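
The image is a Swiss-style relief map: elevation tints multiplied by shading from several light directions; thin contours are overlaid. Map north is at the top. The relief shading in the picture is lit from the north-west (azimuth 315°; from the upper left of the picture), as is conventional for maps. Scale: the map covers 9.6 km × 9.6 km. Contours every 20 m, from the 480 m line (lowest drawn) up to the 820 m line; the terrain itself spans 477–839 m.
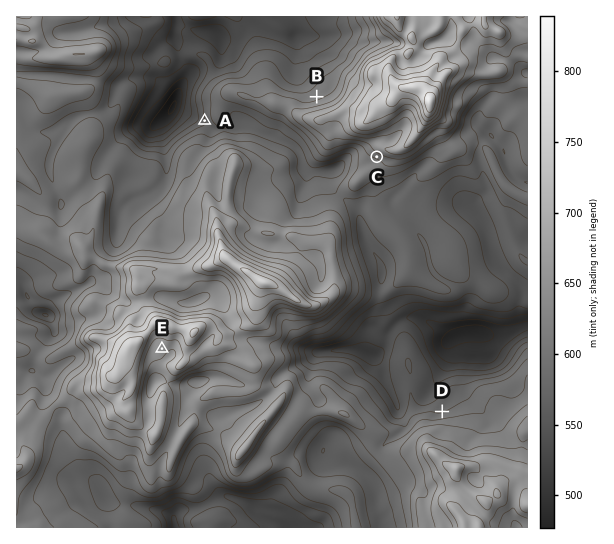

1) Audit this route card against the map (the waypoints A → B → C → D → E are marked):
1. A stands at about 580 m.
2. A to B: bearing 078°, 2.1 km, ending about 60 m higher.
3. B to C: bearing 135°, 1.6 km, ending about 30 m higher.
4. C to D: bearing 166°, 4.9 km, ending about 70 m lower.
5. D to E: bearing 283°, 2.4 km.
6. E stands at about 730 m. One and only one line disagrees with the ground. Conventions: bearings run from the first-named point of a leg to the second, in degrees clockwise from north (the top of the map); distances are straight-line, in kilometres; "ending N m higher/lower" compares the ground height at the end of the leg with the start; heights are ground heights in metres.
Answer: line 5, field distance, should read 5.4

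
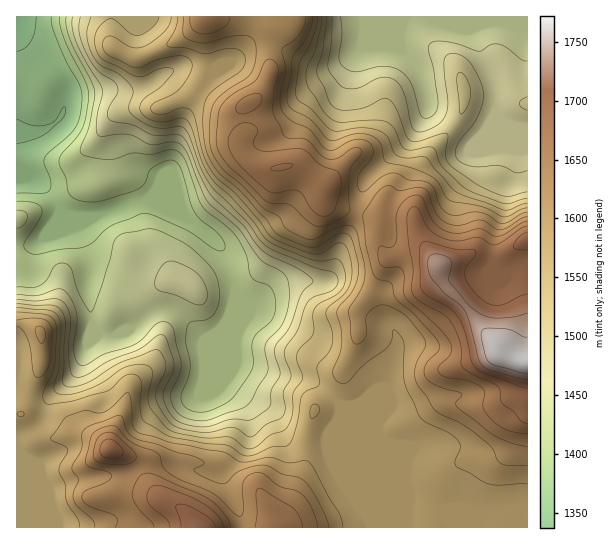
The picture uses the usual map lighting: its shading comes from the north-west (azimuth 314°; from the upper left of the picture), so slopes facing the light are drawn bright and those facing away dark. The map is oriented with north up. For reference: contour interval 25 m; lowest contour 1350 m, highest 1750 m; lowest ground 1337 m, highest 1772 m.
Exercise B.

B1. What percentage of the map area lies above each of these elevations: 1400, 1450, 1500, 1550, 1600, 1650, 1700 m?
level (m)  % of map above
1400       93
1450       75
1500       62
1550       52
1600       26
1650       12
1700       3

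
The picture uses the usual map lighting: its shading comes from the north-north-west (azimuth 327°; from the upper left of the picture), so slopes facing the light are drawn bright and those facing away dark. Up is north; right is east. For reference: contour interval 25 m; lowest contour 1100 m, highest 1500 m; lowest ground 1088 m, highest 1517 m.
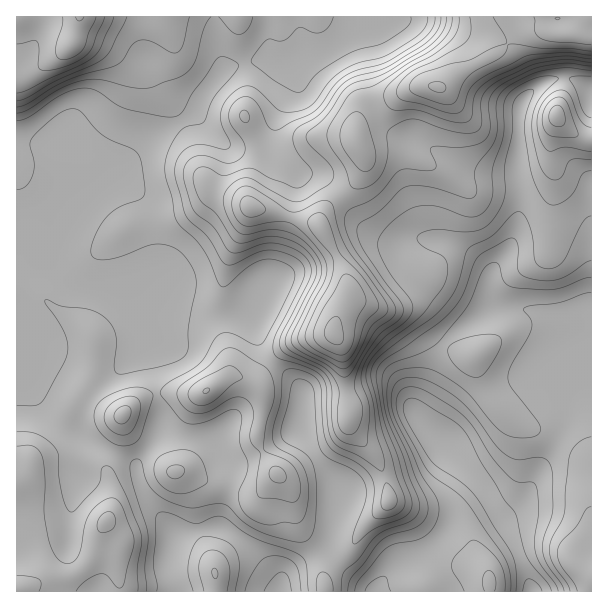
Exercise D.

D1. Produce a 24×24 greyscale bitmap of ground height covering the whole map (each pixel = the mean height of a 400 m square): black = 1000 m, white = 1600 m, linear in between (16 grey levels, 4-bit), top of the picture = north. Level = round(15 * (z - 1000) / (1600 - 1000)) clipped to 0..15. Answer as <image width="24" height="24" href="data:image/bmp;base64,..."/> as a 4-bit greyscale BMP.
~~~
<image width="24" height="24" href="data:image/bmp;base64,Qk2WAQAAAAAAAHYAAAAoAAAAGAAAABgAAAABAAQAAAAAACABAAATCwAAEwsAABAAAAAAAAAAAAAAABEREQAiIiIAMzMzAERERABVVVUAZmZmAHd3dwCIiIgAmZmZAKqqqgC7u7sAzMzMAN3d3QDu7u4A////AIiHdlZ1RWZEREVDRoh4hlZlVWZUREUzVod4hlZmZ2ZlVEQ0Vod4dmZnd2ZnZUM0VYd3dnd3iGZnZDNEVYd3d3d3h2d3UzNEVXdnd3dndmiGQzRVVWZ3h3h3dmmFM0VVVWZ3d3iIhnmFRFVVVWZmZmeId5qGVWZVVWZmZmZ3ebyoZmZVVWZmZmZ2eLy6h2VVVWZmZmZ2Z6u5iGVWVWZmZmZ3d5uoiHZndmZmZmeJiaqYh3dnd2ZmZniaqrqYiIh3d2ZmZnmaqaqpiJh3h2ZmZnmZmZqqmZh4iGZmZniIiZq6qZmImXZmZ3d5iJq6qqqIqYdnd3d4h4qrvMqImKmIiId3d3iavMupiKq5iIh3d3d3mrzLu6q6mIh4d3d3ebzM3Q=="/>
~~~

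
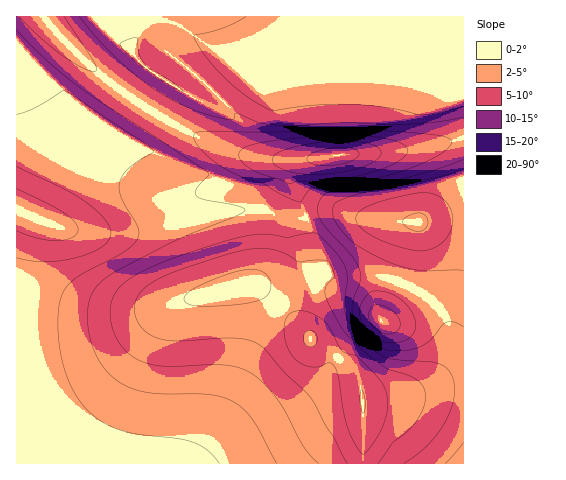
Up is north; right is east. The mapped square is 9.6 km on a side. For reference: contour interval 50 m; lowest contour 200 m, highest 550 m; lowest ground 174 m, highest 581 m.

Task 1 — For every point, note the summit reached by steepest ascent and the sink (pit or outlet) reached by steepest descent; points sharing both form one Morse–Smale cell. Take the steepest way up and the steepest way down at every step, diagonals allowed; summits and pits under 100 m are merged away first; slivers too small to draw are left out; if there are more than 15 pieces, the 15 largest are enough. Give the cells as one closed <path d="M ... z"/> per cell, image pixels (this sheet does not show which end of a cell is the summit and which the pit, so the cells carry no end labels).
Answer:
<path d="M269 210l-38 1-64 15-45 7-28 0-25-3-53-20 0 194 20 26 33 34 395-1-1-76-29 2-39 10-32 2-5-27-28-23-16-8-42-45-15-11-6-2 4-1 17 6 11 0 18-7 11-7-2-45-4-14-28 0z"/><path d="M463 16l-418 0-1 2 37 39 23 21 48 34 28 16 36 18 32 10 22 4 39 0 38-6 62-4 54-12z"/><path d="M43 16l-27 1 1 193 43 17 34 6 49-2 98-21 28 0 9 7 27 1 1-2-15-34 3-15 7-7-31 0-27-5-27-9-36-18-28-16-48-34-47-45z"/><path d="M326 272l-11 2-9 7-23 9-11 0-13-4-4 0 17 12 42 45 16 8 28 23 5 27 26-2 17-5 22-12 12-11 9-18 1-18-6-17-14-18-16-11-28-12-15-3-36 3z"/><path d="M341 212l-20 0-15 5 4 14 2 45 10-4 13 5 36-3 26 7 17 8 16 11 11 12 8 17 1 19-4 12-6 11-19 16-26 10 5 1 41-10 22-1 1-170-10 0-44 5-53-4z"/><path d="M463 138l-54 12-62 4-45 6-8 7-3 15 16 35 14-5 20 0 16 6 53 4 53-5z"/><path d="M17 404l-1 59 52 1-32-34z"/>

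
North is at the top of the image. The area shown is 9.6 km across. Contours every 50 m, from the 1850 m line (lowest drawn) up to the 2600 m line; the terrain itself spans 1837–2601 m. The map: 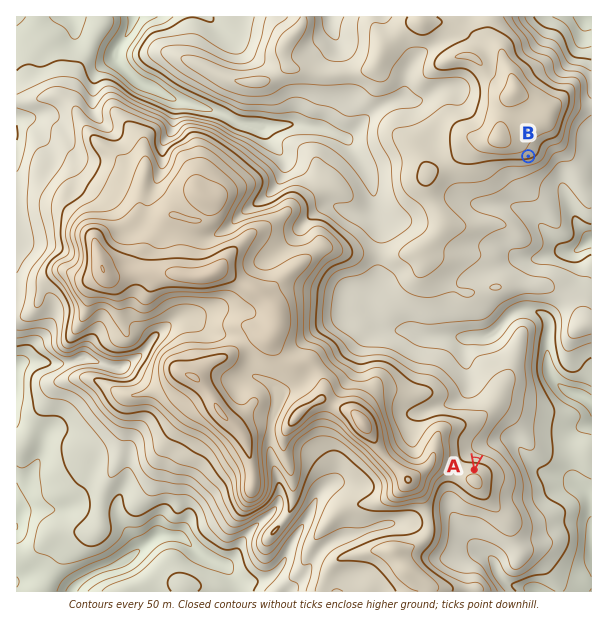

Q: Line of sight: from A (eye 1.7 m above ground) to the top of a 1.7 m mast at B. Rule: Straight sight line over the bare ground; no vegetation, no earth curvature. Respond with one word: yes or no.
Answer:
yes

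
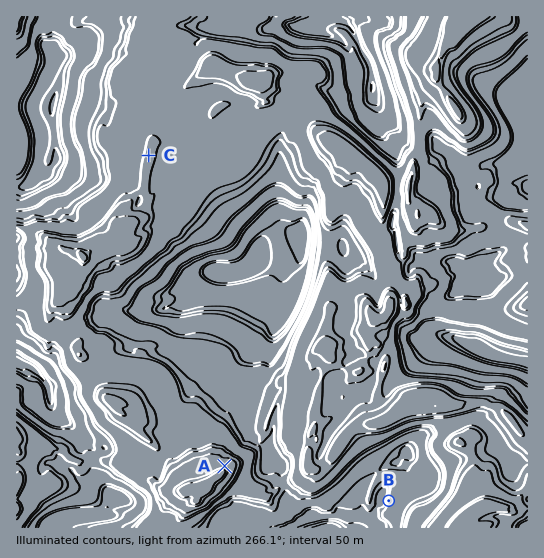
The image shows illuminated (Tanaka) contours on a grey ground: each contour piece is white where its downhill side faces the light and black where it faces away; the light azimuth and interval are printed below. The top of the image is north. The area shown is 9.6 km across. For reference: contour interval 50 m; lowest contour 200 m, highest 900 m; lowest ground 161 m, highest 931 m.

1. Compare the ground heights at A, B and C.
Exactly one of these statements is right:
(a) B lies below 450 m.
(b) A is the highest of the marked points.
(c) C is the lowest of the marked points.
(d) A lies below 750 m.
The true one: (b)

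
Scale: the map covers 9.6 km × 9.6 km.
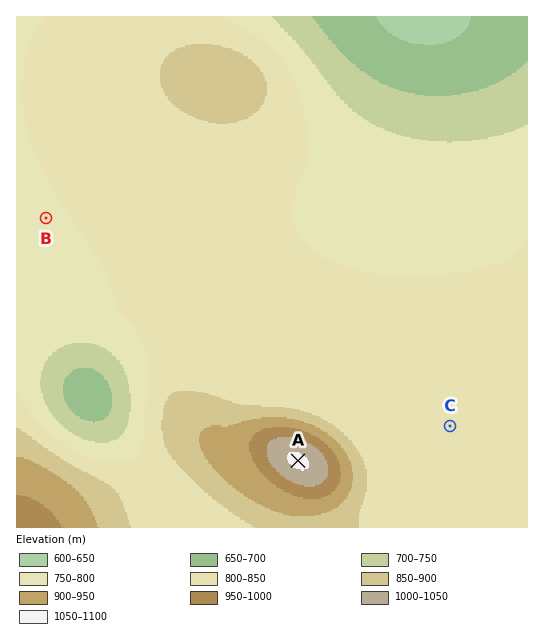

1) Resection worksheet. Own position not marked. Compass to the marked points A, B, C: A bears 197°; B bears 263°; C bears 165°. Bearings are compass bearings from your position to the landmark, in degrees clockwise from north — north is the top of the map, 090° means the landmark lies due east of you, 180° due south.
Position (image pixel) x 384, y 177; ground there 780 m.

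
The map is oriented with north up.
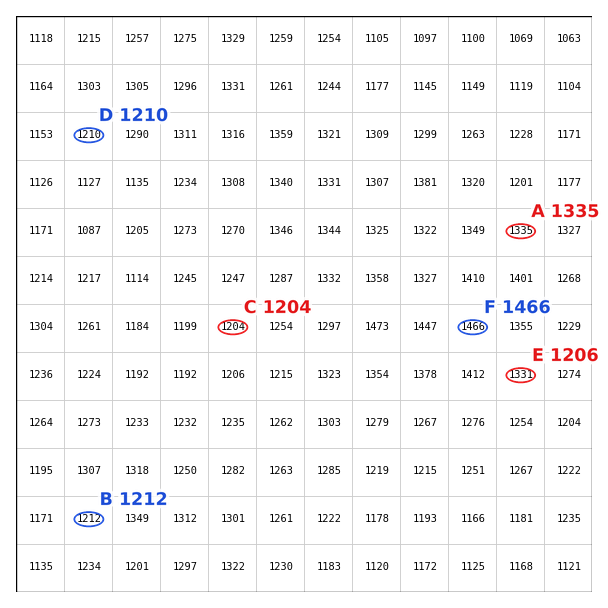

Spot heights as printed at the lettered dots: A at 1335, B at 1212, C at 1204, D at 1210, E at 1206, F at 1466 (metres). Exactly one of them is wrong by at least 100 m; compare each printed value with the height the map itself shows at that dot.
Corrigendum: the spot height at E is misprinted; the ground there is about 1331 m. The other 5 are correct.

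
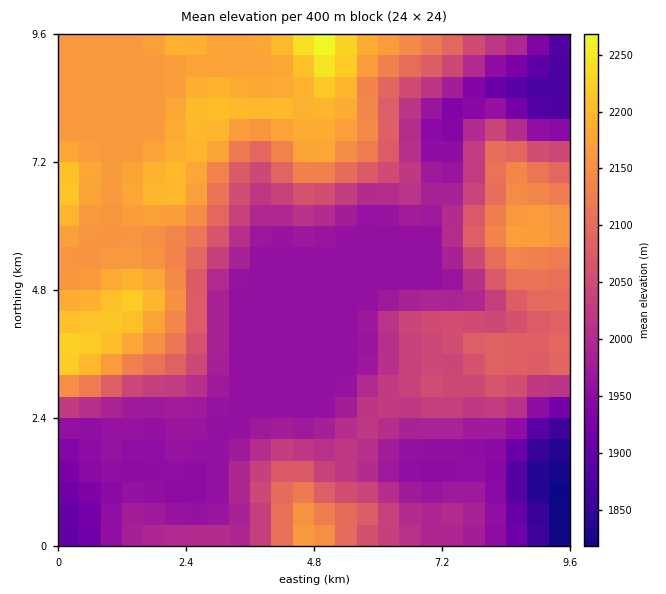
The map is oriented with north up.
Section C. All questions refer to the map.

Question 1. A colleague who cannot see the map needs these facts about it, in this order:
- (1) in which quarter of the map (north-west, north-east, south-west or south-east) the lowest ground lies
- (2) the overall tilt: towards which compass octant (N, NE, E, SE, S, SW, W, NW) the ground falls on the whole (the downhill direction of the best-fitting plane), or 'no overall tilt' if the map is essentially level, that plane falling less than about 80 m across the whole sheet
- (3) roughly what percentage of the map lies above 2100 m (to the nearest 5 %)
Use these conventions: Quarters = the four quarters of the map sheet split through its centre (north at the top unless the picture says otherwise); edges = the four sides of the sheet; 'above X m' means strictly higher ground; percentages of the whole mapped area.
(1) The lowest point lies in the south-east quarter of the map.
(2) Overall the map slopes down towards the south-east.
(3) About 35 % of the map lies above 2100 m.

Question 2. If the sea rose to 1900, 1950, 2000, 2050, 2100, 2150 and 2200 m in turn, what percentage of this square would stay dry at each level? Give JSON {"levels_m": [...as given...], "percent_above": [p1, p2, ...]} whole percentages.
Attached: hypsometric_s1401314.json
{"levels_m": [1900, 1950, 2000, 2050, 2100, 2150, 2200], "percent_above": [96, 91, 59, 45, 34, 25, 5]}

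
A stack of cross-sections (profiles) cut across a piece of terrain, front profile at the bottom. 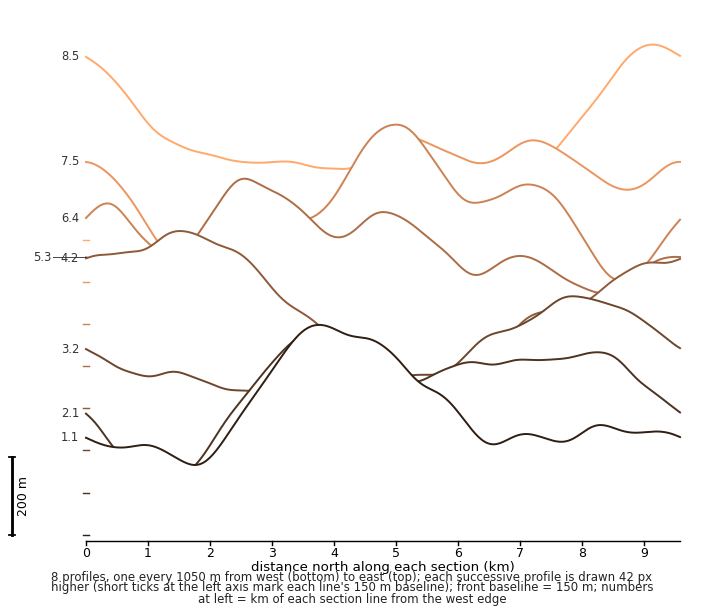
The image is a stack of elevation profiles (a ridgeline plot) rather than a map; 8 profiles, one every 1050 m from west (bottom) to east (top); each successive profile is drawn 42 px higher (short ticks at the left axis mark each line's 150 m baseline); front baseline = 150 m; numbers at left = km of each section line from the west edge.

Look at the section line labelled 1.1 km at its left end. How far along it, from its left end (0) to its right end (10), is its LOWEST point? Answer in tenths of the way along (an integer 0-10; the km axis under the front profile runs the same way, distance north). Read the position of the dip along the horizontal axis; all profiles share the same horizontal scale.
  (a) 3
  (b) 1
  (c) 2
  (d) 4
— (c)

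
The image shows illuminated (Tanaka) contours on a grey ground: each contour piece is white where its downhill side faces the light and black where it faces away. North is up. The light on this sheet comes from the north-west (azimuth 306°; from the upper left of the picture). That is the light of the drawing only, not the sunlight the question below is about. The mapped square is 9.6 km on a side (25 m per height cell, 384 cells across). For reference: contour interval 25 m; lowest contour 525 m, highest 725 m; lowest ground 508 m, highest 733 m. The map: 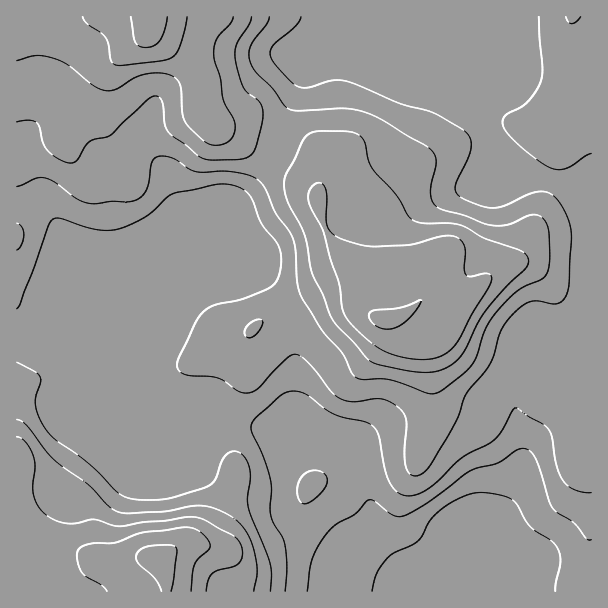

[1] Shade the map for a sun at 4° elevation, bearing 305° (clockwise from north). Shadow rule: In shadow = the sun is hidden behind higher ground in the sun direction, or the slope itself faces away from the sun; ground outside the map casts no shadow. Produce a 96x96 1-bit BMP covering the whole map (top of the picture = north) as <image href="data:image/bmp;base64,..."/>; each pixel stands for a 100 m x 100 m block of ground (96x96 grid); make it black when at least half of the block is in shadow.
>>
<image width="96" height="96" href="data:image/bmp;base64,Qk2+BAAAAAAAAD4AAAAoAAAAYAAAAGAAAAABAAEAAAAAAIAEAAATCwAAEwsAAAIAAAAAAAAA////AAAAAAAAAAAfwP+AAAAAAAAAAAAPwP8AAAAAAAAAAAAPwP4AAAAAAAAAAAAPwfwAAAAAAAAAAAAPg/gAAAAAAAAAAAAPB/AAAAAAAAAAAAAGB+AAAAAAAAAAAAAAA8AAAAAAAAAAAAAAA8AAAAAAAAAAAAAAAYAAAAAAAAAAAAAAAAAAAAAAAAAAAAAAAAAAAB/4AAAAAAAAAAAAAD/8AAAAAAAAAAAAAD/+AAAAAAAAAAAAAD/+AAAAAAAAAAAAAD/+AAAAAAAAAQAAAD/+AAAAAAAAAYAAAB/+AAAAAAAAAYAAAB/+AAAwAAAAAAAAAA/+AAAwAAAAAAAAAAf+AAAgAAAAAAAAAAP+AAAAAAAAAAAAAAD8AAAAAAAAAAAAAAB8AAAAAAAAAAAAAAAAwAAAAAAAAAAAAAAAAAAAAAAAAAAAAAAAAAAAAAAAAAAAAAAAAAAAAAAAAAAAAAAAAAAAAAAAAGAAAAAAAAAAAAAAAPgAAAAAAAAAAAAAAPgAAAAD8AAAAAAAAHgAAAB/+AAAAAAAAHAAAAD/+AAAAAAAAAAAAAH//AAAAAAAAAAAAAH//AAAAAAAAAAAAAf//AAAAAAAAAAAAA///gAAAAAAAAAAAA///gAAAAAAAAAAAAP//wAAAAAAAAAAAAH//wAAAAAAAAAAAAD//4AAAAAAAAAAAAB//4AAAAAAAAAAAAB//4AAAAAAAAAAAAA//8AAAAAAAAAAAAA//8AAAAAAAAAAAAAf/8AAAAAAAAAAAAAP/8AAAAAAAAAAAAAH/4AAAAAAAAAAAAAD/4AAAAAAAAAAAAAB/4AAAAAAAAAAAAAA/4AAAAAAAAAAAAAAf8AwAAAAAAAAAAAAH+B4AAAAAAAAAAAAAeB4AAAAAAAAAAAAAMB8AAAAAAAAAAAAAAA4AAAAAAAAAAAAAAA4AAAAAAAAAAAAAAAQAAAAAAAAAAAAAAAAAAAAAAAAAAAAAAAAAAAAAAAAAAAAAAAAAAeAAAAAAAAAAAAAAA+AAAAAAAAAAAAAAAeAAAAAAAAAAAAAAAeAAAAAAAAAAAAAAAMAAAAAAAAAAAAAAAAAQAAAAAAAAAAAAAAB8AAAAAAAAAAAAAAB+AAAAAAAAAAAAAAA+AAAAAAAAAAAAAAA8AAAAAAAAAAAAAAAYAAAAAAAAAAAAAAAAAAAAAAAAAAAAAAAAAAAAAAAAAAAAAAAAAAAAAAAAAAAAAAAAAAAAAAAAAAAAAAAAAAAAAAAAAAAAAAAAAAAAAAAAAAAAAAAAAAAAAAAAAAAAAAAAAAAAAAAAAAAAAAAAAAAAAAAAAAAAAAAAAAAAAAAAAAAADwAAAAAAAAAAAAAAH8AAAAAAAAAAAAAAH+AAAAAAAAAAAAAAD/AAAAAAAAAAAAAAB/gD/AAAAAAAAAAAA/wD/gAAAAAAAAAAAPwH/wAAAAAAAAAAAD4H/wAAAAAAAAAAAB4H/wAAAAAAAAAAAB4H/gAAAAAAAAAAAB4H/gAAAAAAAAAAAAwD/AAAAAAAAAAAAAwB8AAAAAAAAA="/>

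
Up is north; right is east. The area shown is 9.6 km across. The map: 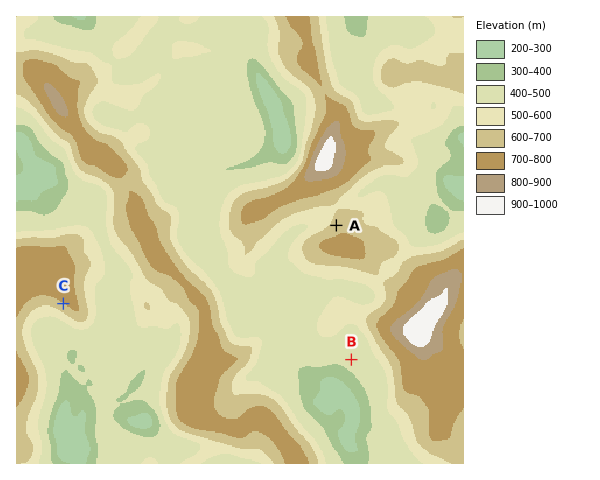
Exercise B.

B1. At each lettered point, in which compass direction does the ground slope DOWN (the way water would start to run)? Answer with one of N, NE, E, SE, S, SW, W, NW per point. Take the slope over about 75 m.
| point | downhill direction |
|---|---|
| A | NW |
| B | SW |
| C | SW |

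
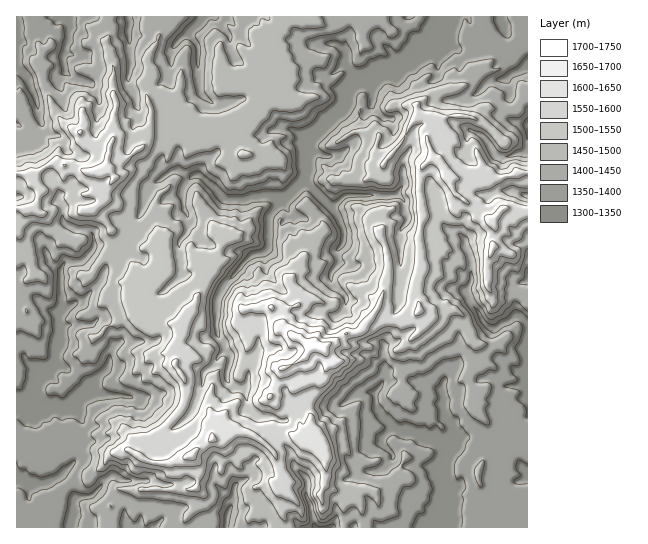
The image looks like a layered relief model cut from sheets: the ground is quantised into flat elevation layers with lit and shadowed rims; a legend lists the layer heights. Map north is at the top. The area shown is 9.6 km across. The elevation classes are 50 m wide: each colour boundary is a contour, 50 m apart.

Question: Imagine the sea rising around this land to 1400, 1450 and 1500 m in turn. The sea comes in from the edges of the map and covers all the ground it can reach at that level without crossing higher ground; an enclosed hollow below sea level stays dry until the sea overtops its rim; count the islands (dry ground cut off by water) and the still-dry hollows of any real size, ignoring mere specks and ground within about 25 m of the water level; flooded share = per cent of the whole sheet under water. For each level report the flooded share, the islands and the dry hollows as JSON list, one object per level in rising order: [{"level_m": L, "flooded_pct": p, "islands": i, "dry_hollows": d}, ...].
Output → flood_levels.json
[{"level_m": 1400, "flooded_pct": 31, "islands": 0, "dry_hollows": 0}, {"level_m": 1450, "flooded_pct": 50, "islands": 0, "dry_hollows": 0}, {"level_m": 1500, "flooded_pct": 70, "islands": 0, "dry_hollows": 0}]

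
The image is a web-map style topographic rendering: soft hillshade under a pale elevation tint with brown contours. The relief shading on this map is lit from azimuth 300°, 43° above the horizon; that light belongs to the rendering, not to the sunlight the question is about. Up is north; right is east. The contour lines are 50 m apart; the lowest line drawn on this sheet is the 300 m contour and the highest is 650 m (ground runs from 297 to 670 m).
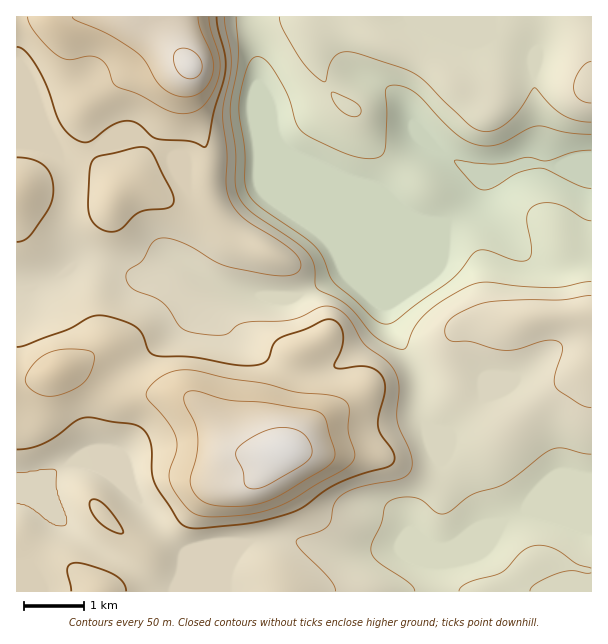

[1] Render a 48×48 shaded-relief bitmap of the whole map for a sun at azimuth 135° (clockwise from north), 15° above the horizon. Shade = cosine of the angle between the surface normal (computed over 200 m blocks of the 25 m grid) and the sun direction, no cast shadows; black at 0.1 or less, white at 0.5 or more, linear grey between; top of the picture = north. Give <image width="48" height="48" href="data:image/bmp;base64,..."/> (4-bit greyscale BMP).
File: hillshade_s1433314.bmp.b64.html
<image width="48" height="48" href="data:image/bmp;base64,Qk32BAAAAAAAAHYAAAAoAAAAMAAAADAAAAABAAQAAAAAAIAEAAATCwAAEwsAABAAAAAAAAAAAAAAABEREQAiIiIAMzMzAERERABVVVUAZmZmAHd3dwCIiIgAmZmZAKqqqgC7u7sAzMzMAN3d3QDu7u4A////AGZlVEVniHZmZlVVZmZmVVZlVERFZmZmZmZlVEVWeIdmZlVVZmZmVVVVVUREVmZmZmZVREVWeIdmZlRVVmZmZmZmZmVURVZmZmZURFVmZ4h3ZmVVZnd3d3ZmZmZlRFVmVWZURVZmZmiamYh3d3iIiIdmZ3ZmVEVVVWZlRWZmVVabzMzLqYiIiIh2Z4dmZVVVZlZlVFZmVUV6ze7+26mIeIh2Z4h3dmZmZlZlRFZmVURXmr3v/ty5mJmHZ3iId3ZmZmZlQ0VmVERFZ3it7//tu7qodnd4iIdmZndlRFVlQiI0VVZ5vf/+3My5dmd3iJh2ZpmHZVZlMiEjRVVnis3dy6u5dmZniJmHd5qph2ZlMyIiRVVWeJqqmImYdmZmeImIeImqqYh2VDMjNERFVniZh3eHZmVmd4iId3eJqZmYZVREREMzRWiZiIiHZmZVZ3iHd2eJmYiIdlVVVEMzM0aJmamHZmZVVnd3d3eJmYd3dlVVVEMzIiRXibuWZnZlVVZ3ZmeJqYZVVERERDMzMiI0aKuXVWdmVVVmZlVomYdUMiIzMiIjREMzRoqWVWdmZlVVZiNGeIh1QhASIiIkVnZUNGd2VWd3d2VEVhESRniHZCESIyIjV4iGVEVlVnd3iHZURSEBI1Z3dlMzREMiNGiYdURERmd3eIh1VTIRIjRWd2VVVUQhESV5hkIiNWZmZ4mHZkQzMzNFVmZmVVQxAAFHdkEAE1VVVWd3d1VEM0REVmZmZVRDIQAlZlMAACNEMzRERGVUREVVVmZmZmZmZTIkVmUwAAEjIREREWZlRFZmZmZmZ3iJmYZVZmZkIAASIhERAHd2VVZ3ZmZmeImaq6l2ZmZmUxEjMzMzMoiHdmd3d2ZneIiImZmGZmZmZTM0VVVWVZiId3eIiHd3d3ZmVmd2ZmZmZkRFVVVWZoiId3iZmId3ZmVERFZmZmZmZlRFVVVWZpmYdmiamYh3ZlQzRVZmZmZmZlVFVVVWZpmYZVaJmYd2d2VEVmZmZmZnd2VURERVVZmYZUV4mHdmiYZVZmZmZmZnd3ZUQzRERHiIZURXd3Zmm6hmZmZmZmZmd3ZlQzNEVVZ3ZUNFZ2ZmnMl2ZmZmd3ZVZmZmVERVVkVmZVRFZmZmnNp2ZmZ3eHZVVmd3dmZmZkVmZmVVVnZmnNp2Znd3iIdlVniaqYeIiGZmZ3ZmZnd3m8lmZnd3iZh2ZnirzKiJqmZmZ4dmZniZrLllVmd3ial2ZmeKzLmJq2ZVZ4mHd4mr3bhlRWZneaqGZmZoq7mImmZVVniYd4m+/9hlRFZmZ5mGZmZmiZhmd2ZVVWeId3m//+llRVZmZ4mHZmZmeIZVVmVVZlVmZWeu//tlVWZnZ4iHZmZmZ3VDRVVWd2VWVVV7//t1VWd4iIiHZmZWZ3VDRFVniHZmZURpz+t2VWeIiIh2ZmZWZ3ZDRGZniId2ZURovMp2Vmd3d3dmZmZmZ3ZURFVniId2ZVVpvKh2VmZ2ZmZmZmZmZ3ZURFVmd3d3ZlV6zJdlVmZmZmZmZmZmZnZlVQ=="/>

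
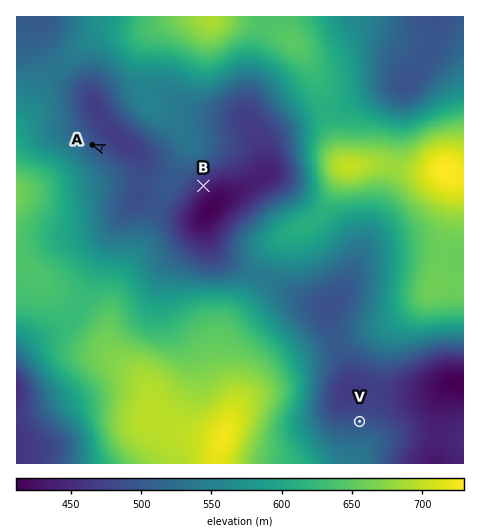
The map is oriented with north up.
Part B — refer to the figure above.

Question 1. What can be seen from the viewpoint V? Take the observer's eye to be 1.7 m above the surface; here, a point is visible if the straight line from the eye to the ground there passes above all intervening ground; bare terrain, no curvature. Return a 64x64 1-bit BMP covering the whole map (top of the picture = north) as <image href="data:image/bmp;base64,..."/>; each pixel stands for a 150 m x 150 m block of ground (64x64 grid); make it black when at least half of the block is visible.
<image width="64" height="64" href="data:image/bmp;base64,Qk0+AgAAAAAAAD4AAAAoAAAAQAAAAEAAAAABAAEAAAAAAAACAAATCwAAEwsAAAIAAAAAAAAA////AAAAAAAAAAAAAHgAAAAAAAAA/AAAAAAAAYH8AAAAAAAA//4AAAAAAAD//8AAAAAAAH//4AAAAAAAP//gAAAAAAAf//AAAAAAAA///AAAAAAAB//8AAAAAAAH//8AAAAAAAP//8EAAAAAAf///wAAAAAB////AAAAAAD///8AAAAAAP///wAAAAAAP///AAAAAAAD//8AAAAAAAD//wAAAAAAAB//AAAAAAAAB/8AAAAAAAAH/wAAAAAAAAP/AAAAAAAAA4AAAAAAAAAAAAAAAAAA8AAAAAAAAAP4AAAAAAAAB/wAAAAAAAAP/AAAAAAAAB/+AAAAAAAAH/4AAAAAAAAH/wAAAAAAAAH/AAAAAAAAAH8AAAAAAAAAH4AAAAAAAAAPwAAAAAAAAA/wAAAAAAAAD//AAAAAAAAP/+AAAAAAAA//8AAAAAAAD//wAAAAAAAP/gAAAAAAAAAAAAAAAAAAAAAAAAAAAAAAAAAAAAAAAAAAAAAAAAAAAAAAAAAAAAAAAAAAAAAAAAAAAAAAAAAAAAAAAAAAAAAAAAAAAAAAAAAAAAAAAAAAAAAAAAAAAAAAAAAAAAAAAAAAAAAAAAAAAAAAAAAAAAAAAAAAAAAAAAAAAAAAAAAAAAAAAAAAAAAAAAAAAAAAAAAAAAAAAAAAAAAAAAAAAAAAAAAAAAAAAAAAAA=="/>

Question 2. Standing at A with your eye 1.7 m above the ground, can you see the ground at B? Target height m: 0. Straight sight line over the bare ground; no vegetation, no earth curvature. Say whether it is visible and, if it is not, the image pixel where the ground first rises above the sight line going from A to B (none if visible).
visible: false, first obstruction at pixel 140 162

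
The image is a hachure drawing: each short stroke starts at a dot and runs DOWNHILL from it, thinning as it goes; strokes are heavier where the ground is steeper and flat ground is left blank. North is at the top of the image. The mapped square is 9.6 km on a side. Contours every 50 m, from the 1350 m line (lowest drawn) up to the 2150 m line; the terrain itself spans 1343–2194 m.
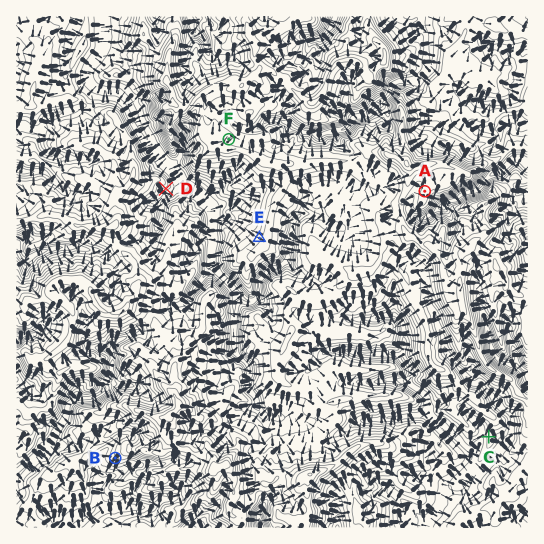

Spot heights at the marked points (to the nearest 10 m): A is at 1970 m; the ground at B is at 1640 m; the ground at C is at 1480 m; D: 1480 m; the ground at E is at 1830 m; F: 1950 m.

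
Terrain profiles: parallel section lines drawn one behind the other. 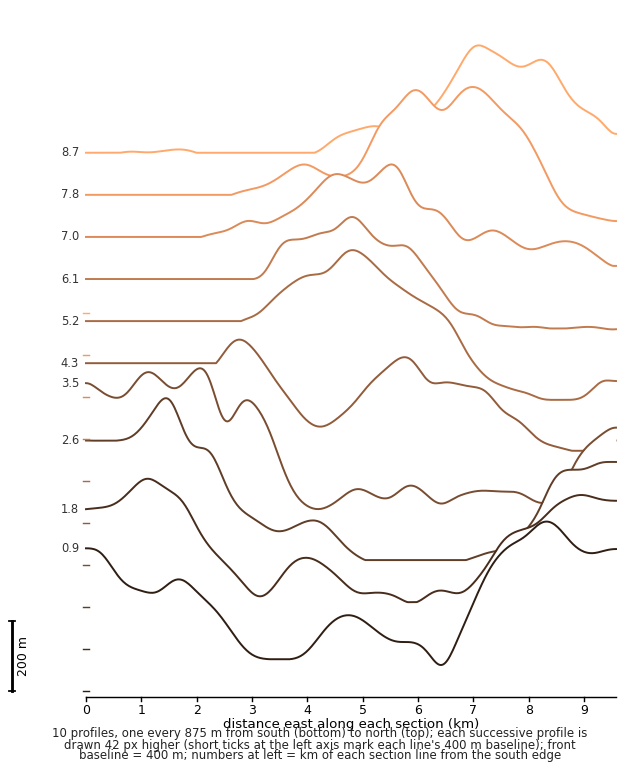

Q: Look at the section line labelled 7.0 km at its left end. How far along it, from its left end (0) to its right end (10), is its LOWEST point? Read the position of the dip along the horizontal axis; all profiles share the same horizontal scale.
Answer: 10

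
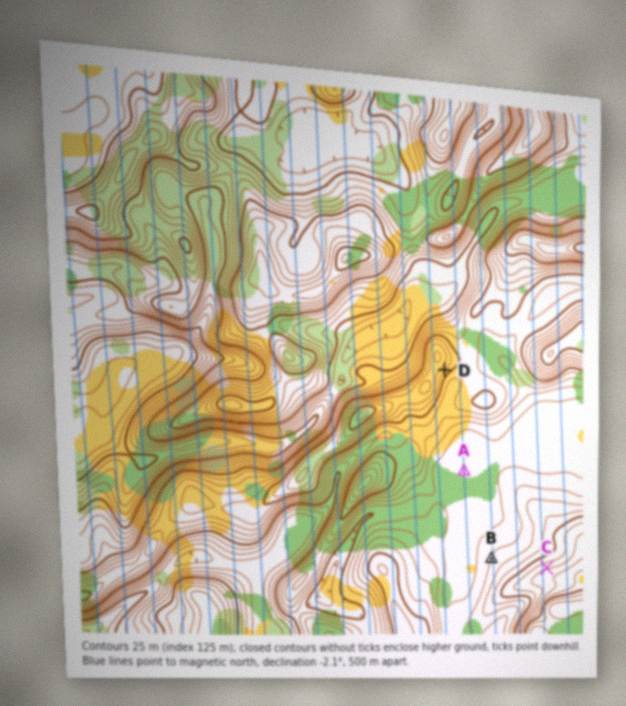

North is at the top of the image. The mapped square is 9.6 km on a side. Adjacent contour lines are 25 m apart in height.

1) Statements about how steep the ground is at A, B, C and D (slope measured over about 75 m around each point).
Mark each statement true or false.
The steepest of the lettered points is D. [true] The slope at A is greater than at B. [false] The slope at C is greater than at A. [true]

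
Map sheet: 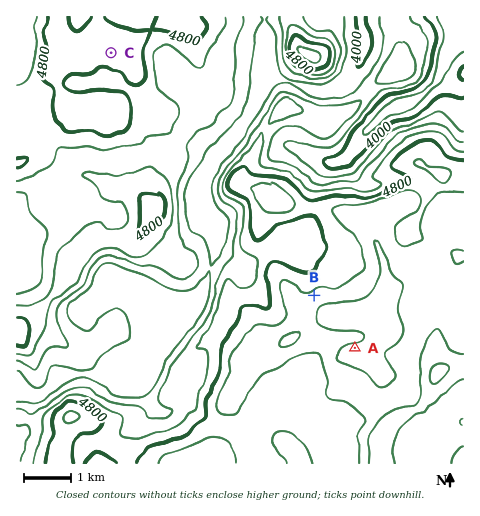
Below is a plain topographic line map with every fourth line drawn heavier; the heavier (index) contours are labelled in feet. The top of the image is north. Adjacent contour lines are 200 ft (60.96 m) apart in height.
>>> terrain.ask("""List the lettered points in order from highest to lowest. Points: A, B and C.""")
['A', 'B', 'C']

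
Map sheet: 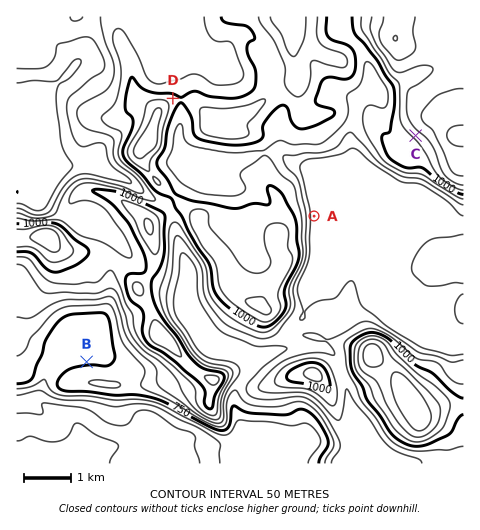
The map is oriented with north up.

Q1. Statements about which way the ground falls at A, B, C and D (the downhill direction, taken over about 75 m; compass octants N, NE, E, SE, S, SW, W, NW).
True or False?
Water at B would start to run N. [True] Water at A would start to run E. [True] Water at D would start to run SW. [False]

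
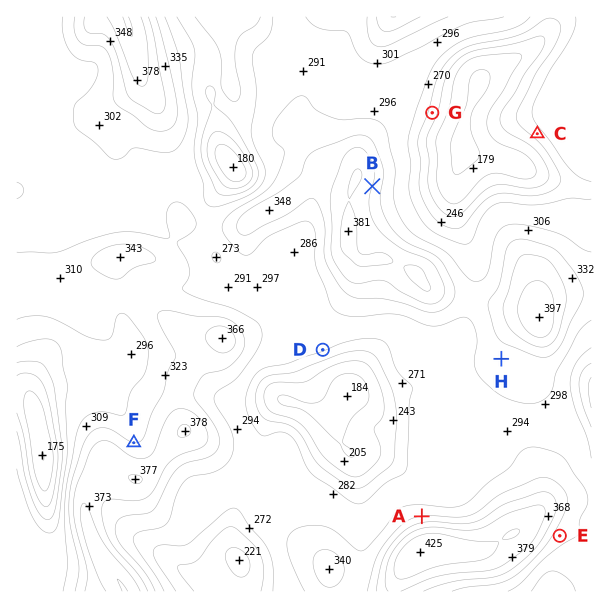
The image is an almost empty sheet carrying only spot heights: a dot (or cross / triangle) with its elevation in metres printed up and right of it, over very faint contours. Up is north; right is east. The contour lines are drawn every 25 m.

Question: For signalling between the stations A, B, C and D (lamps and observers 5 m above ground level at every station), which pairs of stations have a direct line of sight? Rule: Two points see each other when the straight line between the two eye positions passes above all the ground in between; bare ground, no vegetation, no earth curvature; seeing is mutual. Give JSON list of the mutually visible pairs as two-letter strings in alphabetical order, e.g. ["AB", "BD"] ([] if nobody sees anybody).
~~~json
["AD", "BC"]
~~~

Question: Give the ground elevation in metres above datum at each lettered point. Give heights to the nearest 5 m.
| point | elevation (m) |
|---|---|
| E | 310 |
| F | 325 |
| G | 240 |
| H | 315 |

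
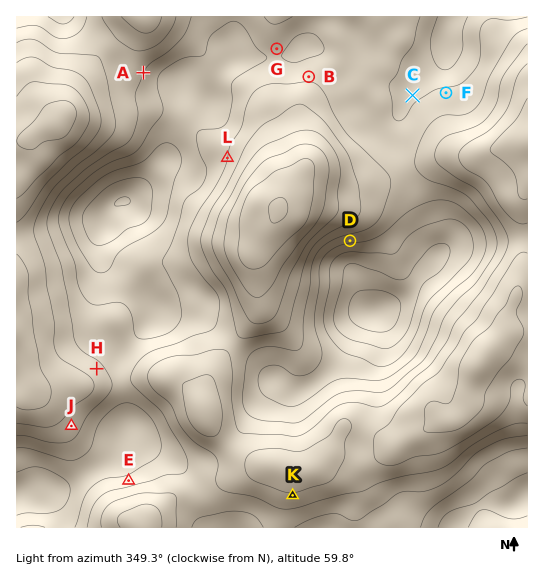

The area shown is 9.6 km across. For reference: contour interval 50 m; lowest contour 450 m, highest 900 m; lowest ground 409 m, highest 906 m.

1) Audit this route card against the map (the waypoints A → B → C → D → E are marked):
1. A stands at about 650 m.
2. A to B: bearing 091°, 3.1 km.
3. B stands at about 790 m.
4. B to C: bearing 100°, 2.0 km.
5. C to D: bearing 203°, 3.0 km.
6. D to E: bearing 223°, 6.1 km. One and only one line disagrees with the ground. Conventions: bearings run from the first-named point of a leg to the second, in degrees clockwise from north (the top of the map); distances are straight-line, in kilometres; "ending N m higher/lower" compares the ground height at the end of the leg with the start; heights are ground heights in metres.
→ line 3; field height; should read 640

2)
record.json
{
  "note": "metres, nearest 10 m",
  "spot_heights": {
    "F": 610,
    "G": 610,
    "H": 670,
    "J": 680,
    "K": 740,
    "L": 650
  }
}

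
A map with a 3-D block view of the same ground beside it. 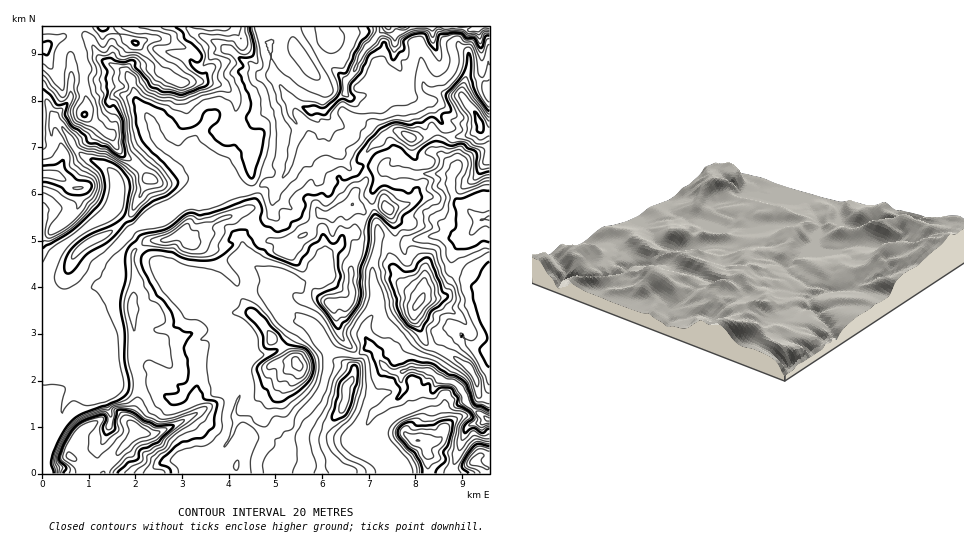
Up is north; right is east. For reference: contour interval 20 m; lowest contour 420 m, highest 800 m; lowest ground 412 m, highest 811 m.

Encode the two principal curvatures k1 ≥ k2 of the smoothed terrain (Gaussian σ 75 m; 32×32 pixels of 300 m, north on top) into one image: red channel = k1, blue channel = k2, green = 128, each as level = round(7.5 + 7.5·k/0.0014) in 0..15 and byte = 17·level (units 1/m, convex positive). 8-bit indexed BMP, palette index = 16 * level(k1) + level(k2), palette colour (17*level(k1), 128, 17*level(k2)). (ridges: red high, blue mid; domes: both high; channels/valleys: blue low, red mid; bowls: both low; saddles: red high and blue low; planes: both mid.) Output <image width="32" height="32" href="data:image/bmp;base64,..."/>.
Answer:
<image width="32" height="32" href="data:image/bmp;base64,Qk02CAAAAAAAADYEAAAoAAAAIAAAACAAAAABAAgAAAAAAAAEAAATCwAAEwsAAAABAAAAAAAAAIAAABGAAAAigAAAM4AAAESAAABVgAAAZoAAAHeAAACIgAAAmYAAAKqAAAC7gAAAzIAAAN2AAADugAAA/4AAAACAEQARgBEAIoARADOAEQBEgBEAVYARAGaAEQB3gBEAiIARAJmAEQCqgBEAu4ARAMyAEQDdgBEA7oARAP+AEQAAgCIAEYAiACKAIgAzgCIARIAiAFWAIgBmgCIAd4AiAIiAIgCZgCIAqoAiALuAIgDMgCIA3YAiAO6AIgD/gCIAAIAzABGAMwAigDMAM4AzAESAMwBVgDMAZoAzAHeAMwCIgDMAmYAzAKqAMwC7gDMAzIAzAN2AMwDugDMA/4AzAACARAARgEQAIoBEADOARABEgEQAVYBEAGaARAB3gEQAiIBEAJmARACqgEQAu4BEAMyARADdgEQA7oBEAP+ARAAAgFUAEYBVACKAVQAzgFUARIBVAFWAVQBmgFUAd4BVAIiAVQCZgFUAqoBVALuAVQDMgFUA3YBVAO6AVQD/gFUAAIBmABGAZgAigGYAM4BmAESAZgBVgGYAZoBmAHeAZgCIgGYAmYBmAKqAZgC7gGYAzIBmAN2AZgDugGYA/4BmAACAdwARgHcAIoB3ADOAdwBEgHcAVYB3AGaAdwB3gHcAiIB3AJmAdwCqgHcAu4B3AMyAdwDdgHcA7oB3AP+AdwAAgIgAEYCIACKAiAAzgIgARICIAFWAiABmgIgAd4CIAIiAiACZgIgAqoCIALuAiADMgIgA3YCIAO6AiAD/gIgAAICZABGAmQAigJkAM4CZAESAmQBVgJkAZoCZAHeAmQCIgJkAmYCZAKqAmQC7gJkAzICZAN2AmQDugJkA/4CZAACAqgARgKoAIoCqADOAqgBEgKoAVYCqAGaAqgB3gKoAiICqAJmAqgCqgKoAu4CqAMyAqgDdgKoA7oCqAP+AqgAAgLsAEYC7ACKAuwAzgLsARIC7AFWAuwBmgLsAd4C7AIiAuwCZgLsAqoC7ALuAuwDMgLsA3YC7AO6AuwD/gLsAAIDMABGAzAAigMwAM4DMAESAzABVgMwAZoDMAHeAzACIgMwAmYDMAKqAzAC7gMwAzIDMAN2AzADugMwA/4DMAACA3QARgN0AIoDdADOA3QBEgN0AVYDdAGaA3QB3gN0AiIDdAJmA3QCqgN0Au4DdAMyA3QDdgN0A7oDdAP+A3QAAgO4AEYDuACKA7gAzgO4ARIDuAFWA7gBmgO4Ad4DuAIiA7gCZgO4AqoDuALuA7gDMgO4A3YDuAO6A7gD/gO4AAID/ABGA/wAigP8AM4D/AESA/wBVgP8AZoD/AHeA/wCIgP8AmYD/AKqA/wC7gP8AzID/AN2A/wDugP8A/4D/AIDExoa2lISUpJWGh4eYl3Z3h4eGp7iopoZ2Y+WWkOW2kPq4hpbXpoSEdHaGhYeXd4d3doe3dnWGdoKU2KaAxumDwfiXkqbn2Nd0hpeHhaiHd3eGmKZldoeU1vnI6JKxpYeA9vmxtfnG5PbGhpeFhpaHhoWH1pWFhpXWt4bY5rCAiIWQkOH4xXN0c8XopnWXh5aWdHWm+ZR1hoSDhpXV8KCXh4d2c3G0l3Z2hZWVloaXl6eGgoX3lYWXhJeVyLWg+IeHh3d3dbaHh4eGl3aHdpaXp8eTgtjXhKiUyaaQgNTjh3eHh4eEx4aGmIaXdneFx8eo67WBpvmVgpKQcJW2+IKHh4eHh4TIh5iHhqh2h3aDosbrpIKhspOVqKWn1+ekdIeHd3d3dMeHiJeWloZ3doXppJODg/eVhJd1lteGhpSGh4d3h3d0x4eGhpeYhnZ1xrZ0hXOV1XOGhoPmlHV0t4WHd3d3d4XIl6iGdoaHl8fHhIaFhNfYlIOEpvqVdLaGdoeHh4eHhciXh3V3d3d3poV2hqfF6cbokXSmuNnGt4WHhpeGhod1x5d1dnd3d4eHh4eGhZV0pedwlcen2ZWVdYeGp5d1h4bHhnaGhnaGl4eGdIS2hXS353CntnTodJWGdoWV13aElsd0dHSmpqaFdYWmyZd2dKfnkbaVldiFhbenpIC0+LaBpvb31smol5aEqLe4t4aVhMeklZSSg6V1dZfV55CBxtaBk4PGyLenhYWmhnW4taWFpZOCtbimhYeGl4Sn54JzlPZydYLFhcfot6d0l3XH17ensue2hXWWhoaEdYW2t5Nz96aEg4V1dIWnuHSXl7d1p8iS6aXHp7iDhYZ2t9jro3OV19m2hYeHhpOjhIeHhoWWyJOlhqe3haPWc9fHlraRYbTop5WGh3eGqKeXhIeGl5aEpnWEg6OFc7XmddeCcHD19ZaFhoaGhoaYp4aFl4eHdbemdYamtqRTYuiVxpC3xvh0dXSWdoeIh4eohoaWh4aHheemhNiUlLWWxKWQlLXo6XN1hpeHlpiYl6iWl5WXh4eGlOf459a1pcfYk6Lr2JXYg3R2hpd2dpeHhpeFtoSVqKeWhJR1l6WUxfOSsrXYg7Vyg4SUk3R1lpeHl3OUlaK0k4aHhnZ0c7b3cYTWs7eWpZGnqNjoxrW3h5iGhJiYyZDIh4eHhre05+ZytbaUt5aEcLfYyLfGlnWGhXSHh7iWkqGnmIaGl3Vz9aSmhqa2cbSC1aaFhKS2tpO2hYeoloW4gMinlZenhHX4w7iGl5O2pfnFk6W3pnJy+ZOFmKeFiKi0kOiRybWkx/nghZeXlMjEpLS1pXSjtsfXcnaXhoeIiKe0oYDAscLggMA="/>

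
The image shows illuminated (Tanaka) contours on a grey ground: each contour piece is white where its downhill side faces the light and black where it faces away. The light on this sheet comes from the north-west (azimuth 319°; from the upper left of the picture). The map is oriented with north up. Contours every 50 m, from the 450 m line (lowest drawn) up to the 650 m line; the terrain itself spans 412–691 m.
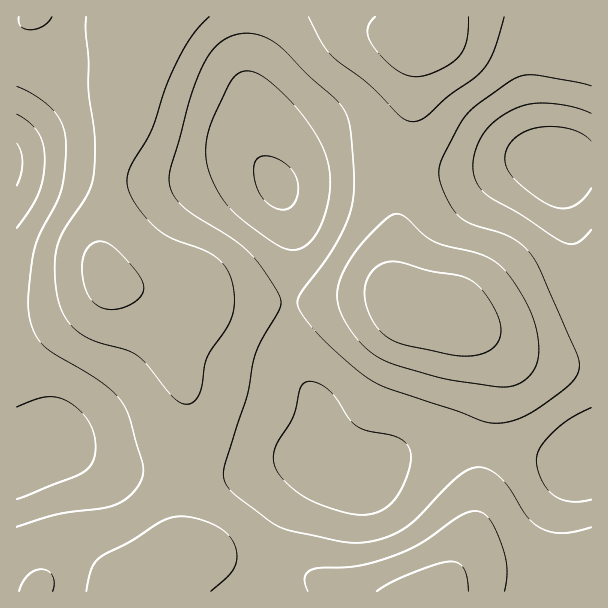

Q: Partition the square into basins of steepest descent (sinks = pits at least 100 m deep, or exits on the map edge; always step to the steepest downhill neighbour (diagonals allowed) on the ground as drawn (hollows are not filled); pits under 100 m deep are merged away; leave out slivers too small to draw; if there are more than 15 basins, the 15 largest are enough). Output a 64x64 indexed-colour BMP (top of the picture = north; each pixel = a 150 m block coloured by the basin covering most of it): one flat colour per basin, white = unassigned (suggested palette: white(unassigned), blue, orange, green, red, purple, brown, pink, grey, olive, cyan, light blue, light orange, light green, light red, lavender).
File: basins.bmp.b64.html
<image width="64" height="64" href="data:image/bmp;base64,Qk12CAAAAAAAAHYAAAAoAAAAQAAAAEAAAAABAAQAAAAAAAAIAAATCwAAEwsAABAAAAAAAAAA////ALR3HwAOf/8ALKAsACgn1gC9Z5QAS1aMAMJ34wB/f38AIr28AM++FwDox64AeLv/AIrfmACWmP8A1bDFADMRERERMzMzERERERERERERERERERERERERERERERERMzMzMzMzMzMxEREREREREREREREREREREREREREREREzMzMzMzMzMzMRERERERERERERERERERERERERERERETMzMzMzMzMzMxERERERERERERERERERERERERERERERMzMzMzMzMzMzEREREREREREREREREREREREREREREREzMzMzMzMzMzMRERERERERERERERERERERERERERERETMzMzMzMzMzMxERERERERERERERERERERERERERERERMzMzMzMzMzMzEREREREREREREREREREREREREREREREzMzMzMzMzMzMRERERERERERERERERERERERERERERETMzMzMzMzMzMxERERERERERERERERERERERERERERERMzMzMzMzMzMzMREREREREREREREREREREREREREREREzMzMzMzMzMzMxERERERERERERERERERERERERERERETMzMzMzMzMzMzERERERERERERERERERERERERERERERMzMzMzMzMzMzMREREREREREREREREREREREREREREREzMzMzMzMzMzMxERERERERERERERERERERERERERERETMzMzMzMzMzMzERERERERERERERERERERERERERERERMzMzMzMzMzMzMREREREREREREREREREREREREREREREzMzMzMzMzMzMxERERERERERERERERERERERERERERETMzMzMzMzMzMzERERERERERERERERERERERERERERERMzMzMzMzMzMzMREREREREREREREREREREREREREREREzMzMzMzMzMzMxERERERERERERERERERERERERERERETMzMzMzMzMzMzERERERERERERERERERERERERERERERMzMzMzMzMzMzMREREREREREREREREREREREREREREREzMzMzMzMzMzMRERERERERERERERERERERERERERERETMzMzMzMzMzMxERERERERERERERERERERERERERERERMzMzMzMzMzMzEREREREREREREREREREREREREREREREzMzMzMzMzMzMRERERERERERERERERERERERERERERETMzMzMzMzMzMRERERERERERERERERERERERERERERERMzMzMzMzMzMxEREREREREREREREREREREREREREREREzMzMzMzMzMzERERERERERERERERERERERERERERERETMzMzMzMzMzMRERERERERERERERERERERERERERERERMzMzMzMzMzMxEREREREREREREREREREREREREREREREzMzMzMzMzMxERESIiIiIiIiIRERERERERERERERERETMzMzMzMzMyIiIiIiIiIiIiIiIiIhERERERERERERERMzMzMzMiIiIiIiIiIiIiIiIiIiIiEREREREREREREREzMzMzMyIiIiIiIiIiIiIiIiIiIiIRERERERERERERETMzMzMzIiIiIiIiIiIiIiIiIiIiIhERERERERERERERMzMzMzIiIiIiIiIiIiIiIiIiIiIiEREREREREREREREzMzMzMyIiIiIiIiIiIiIiIiIiIiIRERERERERERERETMzMzMzIiIiIiIiIiIiIiIiIiIiIhERERERERERERERMzMzMzMiIiIiIiIiIiIiIiIiIiIiEREREREREREREREzMzMzMyIiIiIiIiIiIiIiIiIiIiIRERERERERERERETMzMzMzIiIiIiIiIiIiIiIiIiIiIhERERERERERERERMzMzMzMiIiIiIiIiIiIiIiIiIiIiEREREREREREREREzMzMzMyIiIiIiIiIiIiIiIiIiIiIRERERERERERERETMzMzMzIiIiIiIiIiIiIiIiIiIiIhERERERERERERERMzMzMzMiIiIiIiIiIiIiIiIiIiIhEREREREREREREREzMzMzMzIiIiIiIiIiIiIiIiIiIiERERERERERERERETMzMzMzMiIiIiIiIiIiIiIiIiIiIhERERERERERERERMzMzMzMyIiIiIiIiIiIiIiIiIiIiEREREREREREREREzMzMzMzIiIiIiIiIiIiIiIiIiIiIRERERERERERERETMzMzMzMyIiIiIiIiIiIiIiIiIiIiERERERERERERERMzMzMzMzIiIiIiIiIiIiIiIiIiIiIREREREREREREREzMzMzMzMiIiIiIiIiIiIiIiIiIiIiERERERERERERETMzMzMzMyIiIiIiIiIiIiIiIiIiIiIRERERERERERERMzMzMzMzIiIiIiIiIiIiIiIiIiIiIhEREREREREREREzMzMzMzMyIiIiIiIiIiIiIiIiIiIiERERERERERERETMzMzMzMzIiIiIiIiIiIiIiIiIiIiIRERERERERERERMzMzMzMzMiIiIiIiIiIiIiIiIiIiIhEREREREREREREzMzMzMzMzIiIiIiIiIiIiIiIiIiIiERERERERERERETMzMzMzMzMiIiIiIiIiIiIiIiIiIiIhERERERERERERMzMzMzMzMyIiIiIiIiIiIiIiIiIiIiEREREREREREREzMzMzMzMzMiIiIiIiIiIiIiIiIiIiIhERERERERERETMzMzMzMzMyIiIiIiIiIiIiIiIiIiIiERERERERERER"/>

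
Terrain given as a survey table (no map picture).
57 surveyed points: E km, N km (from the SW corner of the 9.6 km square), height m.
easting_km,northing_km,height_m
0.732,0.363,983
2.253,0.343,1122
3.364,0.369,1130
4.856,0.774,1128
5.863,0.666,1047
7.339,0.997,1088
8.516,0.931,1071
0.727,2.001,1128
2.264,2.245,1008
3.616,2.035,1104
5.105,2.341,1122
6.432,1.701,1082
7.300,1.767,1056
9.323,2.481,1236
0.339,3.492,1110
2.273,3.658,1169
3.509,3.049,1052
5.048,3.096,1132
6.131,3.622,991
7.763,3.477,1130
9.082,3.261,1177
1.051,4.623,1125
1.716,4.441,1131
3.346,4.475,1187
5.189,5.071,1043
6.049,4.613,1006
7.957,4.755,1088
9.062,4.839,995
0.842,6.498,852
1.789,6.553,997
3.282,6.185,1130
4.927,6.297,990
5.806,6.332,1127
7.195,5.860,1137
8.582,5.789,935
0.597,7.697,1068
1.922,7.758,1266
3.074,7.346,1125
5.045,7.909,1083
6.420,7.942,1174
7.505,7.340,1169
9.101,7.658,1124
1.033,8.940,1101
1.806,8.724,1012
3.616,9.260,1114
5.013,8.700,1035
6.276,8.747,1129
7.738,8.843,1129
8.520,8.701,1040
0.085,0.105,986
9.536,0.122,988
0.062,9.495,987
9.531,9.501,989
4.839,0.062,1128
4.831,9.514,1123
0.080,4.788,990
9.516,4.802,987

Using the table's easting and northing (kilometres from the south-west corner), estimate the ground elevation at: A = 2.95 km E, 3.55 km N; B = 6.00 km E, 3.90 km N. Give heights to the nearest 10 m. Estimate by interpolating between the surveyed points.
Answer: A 1130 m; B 990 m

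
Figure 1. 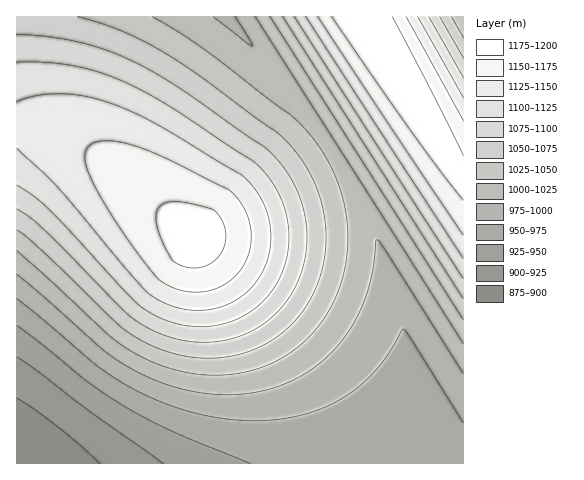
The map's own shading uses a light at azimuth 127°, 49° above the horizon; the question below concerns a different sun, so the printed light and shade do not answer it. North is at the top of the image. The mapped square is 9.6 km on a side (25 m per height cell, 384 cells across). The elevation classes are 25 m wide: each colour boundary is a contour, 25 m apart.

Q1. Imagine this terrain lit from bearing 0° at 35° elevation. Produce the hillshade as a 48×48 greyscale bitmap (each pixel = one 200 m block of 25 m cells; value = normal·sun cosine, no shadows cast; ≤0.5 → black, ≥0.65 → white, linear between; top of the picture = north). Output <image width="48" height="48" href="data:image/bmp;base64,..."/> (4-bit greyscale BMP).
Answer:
<image width="48" height="48" href="data:image/bmp;base64,Qk32BAAAAAAAAHYAAAAoAAAAMAAAADAAAAABAAQAAAAAAIAEAAATCwAAEwsAABAAAAAAAAAAAAAAABEREQAiIiIAMzMzAERERABVVVUAZmZmAHd3dwCIiIgAmZmZAKqqqgC7u7sAzMzMAN3d3QDu7u4A////AHdmZmZmZVVVVVVVVVZmZmZnd3d3d3d3d3ZmZmZlVVVVVVVVVVVmZmZmd3d3d3d3d2ZmZmVVVVVVREVVVVVVZmZmZ3d3d3d3d2ZmZVVVVERERERERFVVVmZmZnd3d3d3dmZmVVVURERERERERERVVVZmZnd3d3d3ZmZVVVREREMzMzMzRERFVVVmZmd3d3d3ZmVVVUREQzMzMzMzM0REVVVmZmZ3d3d2ZlVVVERDMzMyIiIzMzNERVVWZmZ3d3dmZVVVREQzMyIiIiIiIzM0RFVVZmZnd3dmZVVUREMzMiIiIiIiIjM0REVVZmZnd3ZmVVVERDMzIiIhEREiIiMzREVVZmZnd3ZlVUREQzMyIiERERERIiMzREVVVmZnd2ZlVEREQzMyIiERERERIiIzNERVVmZnd2ZVREREMzMyIhERERERIiIzNERVVmZnd2ZVRERDMzMiIiERERERIiIzNEVVVmZndmVUQ0QzMzMiIiIRERESIiMzREVVVmZndlVEM0MzMzMiIiIiIiIiIjMzREVVZmZndlVEMzMzMzMyIzIiIiIiIzM0RFVVZmZnZVRDMjMzMzMzMzMzIjMzMzRERVVWZmZ3ZUQzMjMzMzMzMzMzMzMzRERFVVVmZmd3ZUQzIjMzMzMzM0RERERERFVVVWZmZnd3VEMyIjMzMzMzRERVVVVVVVVWZmZmd3d2VDMyIjMzMzM0REVVZmZmZmZmZmd3d3d1RDMiIzMzMzRERVVmZ3Z3d3d3d3d3d3d1QzIiIzMzM0REVVZnd4d3d3d3d3d3d3dkMzIiMzMzNERFVWZ3iImIiIiIiIiIiIdUMyIiNDM0REVVZmd4iZmZmZmZiIiIiIdDMiIjNDM0RFVWZneImZqqqpmZmZiIiIVDMiIjRTNERVVmZ3iJmaq7qqqqmZmZiHQzIiIzRUREVVZnd4iZmqq7u7qqqpmZmGMyIiM0VkRVVWZ3eImZqqu7y7u6qqmZl0MyIiNFZ1VVZmd3iJmaqru7zMu7qqqZlTMiIjNFZ1VmZneIiZmqq7u7zMu7qqqZdDIiIjRWeGZmd3iImZqqu7u7zMy7uqqpUzIiIzRXiWd3eIiZmaqru7u7vMy7uqqWMyIiI0VniXd4iImZqqq7u7u7u7u7uqqEMiIiNEZ4moiIiZmaqqu7u7u7u7u7uqlTMiIiNFZ5qoiJmZqqqru7u7u7u7u7upZDIiIjRWeJq5mZmqqqu7u7u7u7u7u6qnQyIiIzRXiau5mqqqqru7u7u7u7u7qqqFMyIiI0Vniau6qqqru7u7u7u7u7uqqqhTMiIiM0Z4mrvKqqu7u7u7u7u7u7qqqpZDIiIiNFaJqrzKq7u7u7u7u7u7u6qqqWQzIiIjRWeJq7zLu7u7u7u7u7u7qqqql0MyIiIjRXiau8zLu7u7u7u7u7u6qqqpdUMyIiI0Vniau8zLu7u7u7u7u7uqqqqYVDMiIiM0Z4mrvMzLu7u7u7u7u6qqqqmGRDIiIiNFaJq7zMy7u7u7u7u7uqqqqpl1QzIiIiNFeJq7zMyw=="/>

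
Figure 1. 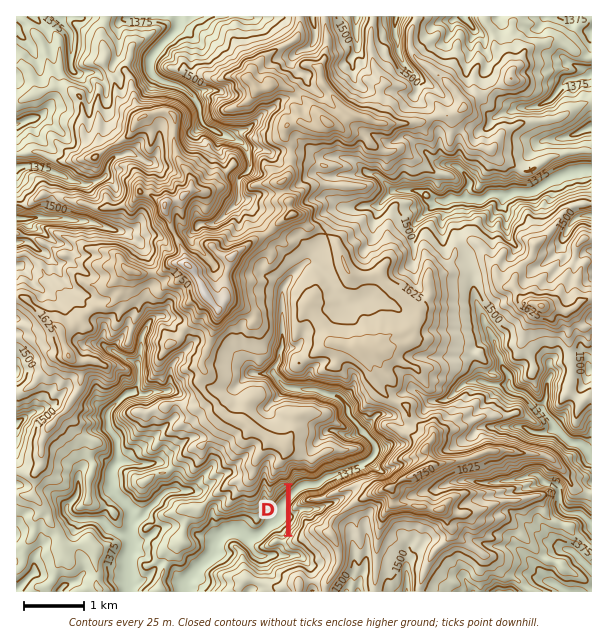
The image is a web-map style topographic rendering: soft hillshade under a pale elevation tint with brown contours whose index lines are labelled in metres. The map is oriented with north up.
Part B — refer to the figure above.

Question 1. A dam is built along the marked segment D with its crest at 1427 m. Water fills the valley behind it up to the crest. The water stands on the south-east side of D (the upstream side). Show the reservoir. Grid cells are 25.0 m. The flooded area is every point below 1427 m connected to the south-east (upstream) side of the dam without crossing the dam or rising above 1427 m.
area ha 95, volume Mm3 42.29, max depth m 91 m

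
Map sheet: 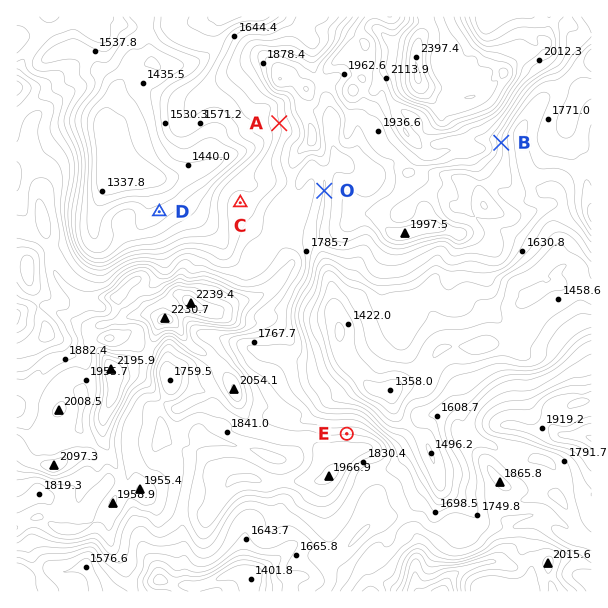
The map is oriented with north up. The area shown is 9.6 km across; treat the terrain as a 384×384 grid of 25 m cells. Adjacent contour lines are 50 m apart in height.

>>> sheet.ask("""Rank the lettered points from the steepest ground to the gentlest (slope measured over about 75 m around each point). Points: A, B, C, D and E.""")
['B', 'E', 'A', 'D', 'C']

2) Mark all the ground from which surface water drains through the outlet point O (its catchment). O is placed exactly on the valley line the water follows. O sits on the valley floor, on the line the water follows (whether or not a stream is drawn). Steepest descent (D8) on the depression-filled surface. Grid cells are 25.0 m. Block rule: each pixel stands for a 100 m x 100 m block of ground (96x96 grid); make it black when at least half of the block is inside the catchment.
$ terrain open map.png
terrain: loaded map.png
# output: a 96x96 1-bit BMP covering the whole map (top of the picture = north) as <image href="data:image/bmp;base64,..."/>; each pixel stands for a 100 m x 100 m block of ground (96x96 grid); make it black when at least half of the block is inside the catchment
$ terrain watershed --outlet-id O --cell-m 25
<image width="96" height="96" href="data:image/bmp;base64,Qk2+BAAAAAAAAD4AAAAoAAAAYAAAAGAAAAABAAEAAAAAAIAEAAATCwAAEwsAAAIAAAAAAAAA////AAAAAAAAAAAAAAAAAAAAAAAAAAAAAAAAAAAAAAAAAAAAAAAAAAAAAAAAAAAAAAAAAAAAAAAAAAAAAAAAAAAAAAAAAAAAAAAAAAAAAAAAAAAAAAAAAAAAAAAAAAAAAAAAAAAAAAAAAAAAAAAAAAAAAAAAAAAAAAAAAAAAAAAAAAAAAAAAAAAAAAAAAAAAAAAAAAAAAAAAAAAAAAAAAAAAAAAAAAAAAAAAAAAAAAAAAAAAAAAAAAAAAAAAAAAAAAAAAAAAAAAAAAAAAAAAAAAAAAAAAAAAAAAAAAAAAAAAAAAAAAAAAAAAAAAAAAAAAAAAAAAAAAAAAAAAAAAAAAAAAAAAAAAAAAAAAAAAAAAAAAAAAAAAAAAAAAAAAAAAAAAAAAAAAAAAAAAAAAAAAAAAAAAAAAAAAAAAAAAAAAAAAAAAAAAAAAAAAAAAAAAAAAAAAAAAAAAAAAAAAAAAAAAAAAAAAAAAAAAAAAAAAAAAAAAAAAAAAAAAAAAAAAAAAAAAAAAAAAAAAAAAAAAAAAAAAAAAAAAAAAAAAAAAAAAAAAAAAAAAAAAAAAAAAAAAAAAAAAAAAAAAAAAAAAAAAAAAAAAAAAAAAAAAAAAAAAAAAAAAAAAAAAAAAAAAAAAAAAAAAAAAAAAAAAAAAAAAAAAAAAAAAAAAAAAAAAAAAAAAAAAAAAAAAAAAAAAAAAAAAAAAAAAAAAAAAAAAAAAAAAAAAAAAAAAAAAAAAAAAAAAAAAAAAAAAAAAAAAAAAAAAAAAAAAAAAAAAAAAAAAAAAAAAAAAAAAAAAAAAAAAAAAAAAAAAAAAAAAAAAAAAAAAAAAAAAAAAAAAAAAAAAAAAAAAAAAAAAAAAAAAAAAAAAAAAAAAAAAAAAAAAAAAAAAAAAAAAAAAAAAAAAAAAAAAAAAAAAAAAAAAAAAwAAAAAAAAAAAAAAAwAAAAAAAAAAAAAABwAAAAAAAAAAAAAABwAAAAAAAAAAAAAAB4AAAAAAAAAAAAAAB4AAAAAAAAAAAAAAA4AOAAAAAAAAAAAAA8AfAAAAAAAAAAAAAcA/gAAAAAAAAAAAAeB/wAAAAAAAAAAAAP//4AAAAAAAAAAAAP//4AAAAAAAAAAAAP//4AAAAAAAAAAAAP//8AAAAAAAAAAAAP//8AAAAAAAAAAAAH//+AAAAAAAAAAAAH///AAAAAAAAAAAAB//+AAAAAAAAAAAAB//8AAAAAAAAAAAAB//4AAAAAAAAAAAAB//4AAAAAAAAAAAAB//wAAAAAAAAAAAAD//gAAAAAAAAAAAAD//gAAAAAAAAAAAAH//gAAAAAAAAAAAAD//wAAAAAAAAAAAAD//4AAAAAAAAAAAAB//8AAAAAAAAAAAAAf/+AAAAAAAAAAAAAf/+AAAAAAAAAAAAAP/8AAAAAAAAAAAAAHgAAAAAAAAAAAAAADgAAAAAAAAAAAAAAAAAAAAAAAAAAAAAAAAAAAAAAAAAAAAAAAAAAAAAAAAAAAAAAAAAAAAAAAAAAAAAAAAAAAAAAAAAAAAAAAAAAAAAA="/>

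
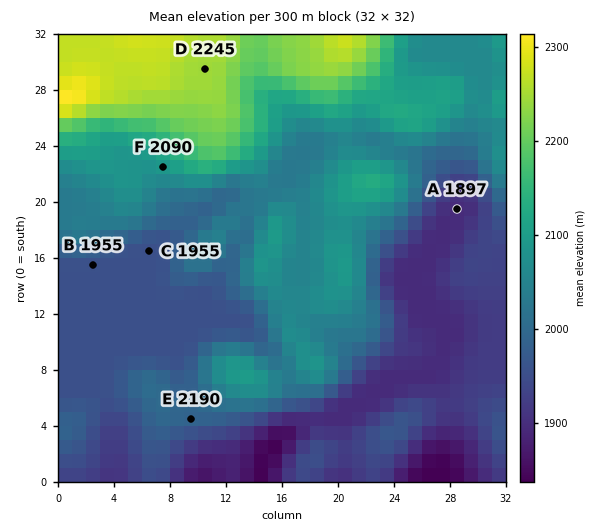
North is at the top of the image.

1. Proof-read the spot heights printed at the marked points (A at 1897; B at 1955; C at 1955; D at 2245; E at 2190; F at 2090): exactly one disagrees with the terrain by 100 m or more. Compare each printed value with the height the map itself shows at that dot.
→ E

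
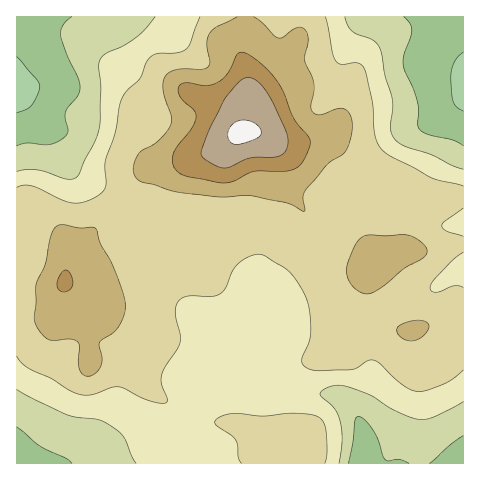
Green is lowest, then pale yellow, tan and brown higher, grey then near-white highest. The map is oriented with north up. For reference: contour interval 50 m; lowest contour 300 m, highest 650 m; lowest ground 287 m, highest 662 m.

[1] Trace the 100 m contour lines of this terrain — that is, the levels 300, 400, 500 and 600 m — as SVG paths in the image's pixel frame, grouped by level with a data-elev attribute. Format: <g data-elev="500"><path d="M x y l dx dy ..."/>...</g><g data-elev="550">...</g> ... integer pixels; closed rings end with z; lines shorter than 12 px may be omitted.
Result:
<g data-elev="300"><path d="M463 111l-7-4-3-5-2-24 3-15 4-7 5-4"/><path d="M17 57l20 23 3 7-3 8-5 10-6 5-9 3"/></g><g data-elev="400"><path d="M339 463l3-21-1-16-6-16-15-15 2-4 4-3 11-3 14 3 20 8 27 16 21 7 14-2 30-15"/><path d="M17 389l50 26 10 2 20 2 12 5 14 13 13 26"/><path d="M463 169l-11-4-22-11-25-8-10-7-4-10 1-30-7-23-5-27-6-8-17-7-6-3-4-6-2-8"/><path d="M155 17l-10 12-8 8-14 9-17 7-6 7-1 6 2 22-2 39-4 14-18 35-3 3-6 0-30-9-12 0-9 2"/></g><g data-elev="500"><path d="M85 376l8-1 7-7 2-10-3-15 3-3 12-8 6-7 5-13 0-12-10-29-14-27-5-15-4-2-12 1-20-3-5 2-3 7-7 30-9 20-1 37 5 11 8 7 6 2 16-2 8 3 2 5-1 21 3 6z"/><path d="M405 340l8 1 8-4 7-8 0-6-4-2-8-1-17 6-2 3 0 4z"/><path d="M362 293l7 1 7-3 28-22 19-11 4-6-2-6-8-7-11-4-21 1-16-1-8 3-8 12-6 14-1 7 5 13 5 5z"/><path d="M237 17l-21 10-7 7-2 9 3 18-2 6-6 2-26 1-7 2-4 4-2 6 0 8 8 26 0 8-4 7-8 9-7 6-9 4-5 4-4 11 0 9 3 5 4 3 33 9 46 6 32-1 35 7 17 8 1-2-2-12 2-7 22-25 15-10 5-6 5-17-1-14-3-7-6-3-6 1-16 6-5-1-3-3-1-6 3-20-2-8-7-16 3-21-1-6-2-5-4-2-4 1-14 9-5 1-5-3-11-13-9-5"/></g><g data-elev="600"><path d="M219 167l10 0 22-9 27-2 6-3 3-5 1-7-1-8-14-30-10-16-11-9-6 0-4 2-15 16-21 41-5 14 0 4 5 5z"/></g>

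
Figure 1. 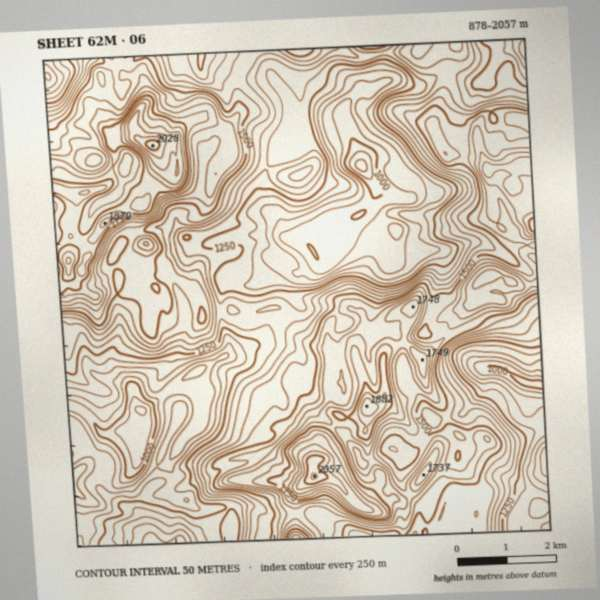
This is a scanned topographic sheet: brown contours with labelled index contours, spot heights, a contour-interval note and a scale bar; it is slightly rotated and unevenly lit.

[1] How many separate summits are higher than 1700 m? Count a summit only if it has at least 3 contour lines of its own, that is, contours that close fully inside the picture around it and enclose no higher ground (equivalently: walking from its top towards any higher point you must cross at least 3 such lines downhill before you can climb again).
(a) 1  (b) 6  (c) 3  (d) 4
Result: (c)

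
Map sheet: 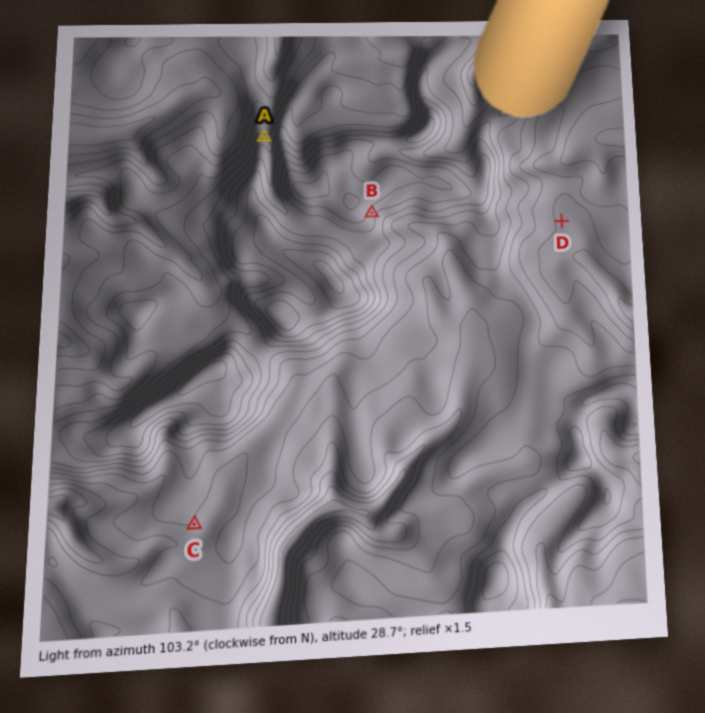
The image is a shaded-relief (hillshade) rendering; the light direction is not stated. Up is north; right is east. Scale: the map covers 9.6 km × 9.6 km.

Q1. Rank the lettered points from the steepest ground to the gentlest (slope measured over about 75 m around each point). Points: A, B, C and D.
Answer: B A C D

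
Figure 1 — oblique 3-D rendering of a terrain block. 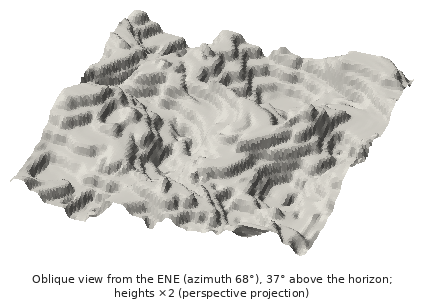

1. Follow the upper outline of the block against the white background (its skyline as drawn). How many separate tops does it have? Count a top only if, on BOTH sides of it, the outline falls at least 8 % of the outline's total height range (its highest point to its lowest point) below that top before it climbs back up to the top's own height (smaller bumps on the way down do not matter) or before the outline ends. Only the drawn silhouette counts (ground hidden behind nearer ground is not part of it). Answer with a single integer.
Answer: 2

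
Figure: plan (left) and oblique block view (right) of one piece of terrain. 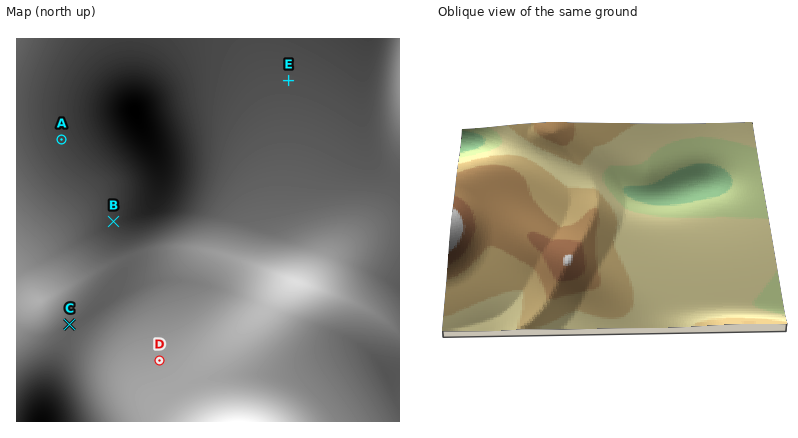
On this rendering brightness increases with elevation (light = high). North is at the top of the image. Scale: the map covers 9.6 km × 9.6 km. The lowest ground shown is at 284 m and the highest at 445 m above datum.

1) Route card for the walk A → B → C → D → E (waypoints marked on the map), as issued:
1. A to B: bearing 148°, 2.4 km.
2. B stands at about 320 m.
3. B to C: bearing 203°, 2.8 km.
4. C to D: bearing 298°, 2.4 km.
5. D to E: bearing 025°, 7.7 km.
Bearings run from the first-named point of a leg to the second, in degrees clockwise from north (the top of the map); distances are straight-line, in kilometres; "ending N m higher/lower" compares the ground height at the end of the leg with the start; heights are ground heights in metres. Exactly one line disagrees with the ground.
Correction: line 4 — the bearing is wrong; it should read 112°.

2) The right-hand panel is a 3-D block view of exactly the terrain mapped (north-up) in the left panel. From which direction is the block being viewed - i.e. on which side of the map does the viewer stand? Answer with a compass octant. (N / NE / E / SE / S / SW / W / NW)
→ E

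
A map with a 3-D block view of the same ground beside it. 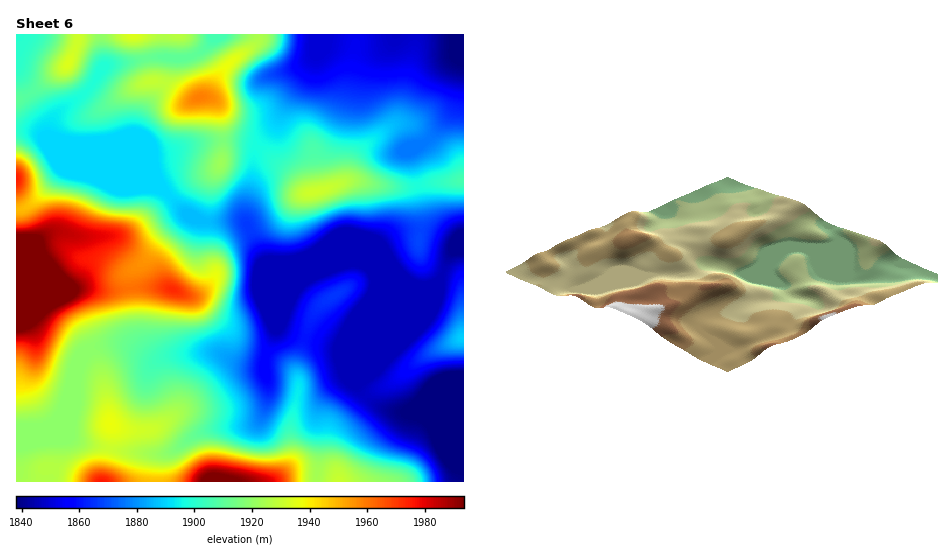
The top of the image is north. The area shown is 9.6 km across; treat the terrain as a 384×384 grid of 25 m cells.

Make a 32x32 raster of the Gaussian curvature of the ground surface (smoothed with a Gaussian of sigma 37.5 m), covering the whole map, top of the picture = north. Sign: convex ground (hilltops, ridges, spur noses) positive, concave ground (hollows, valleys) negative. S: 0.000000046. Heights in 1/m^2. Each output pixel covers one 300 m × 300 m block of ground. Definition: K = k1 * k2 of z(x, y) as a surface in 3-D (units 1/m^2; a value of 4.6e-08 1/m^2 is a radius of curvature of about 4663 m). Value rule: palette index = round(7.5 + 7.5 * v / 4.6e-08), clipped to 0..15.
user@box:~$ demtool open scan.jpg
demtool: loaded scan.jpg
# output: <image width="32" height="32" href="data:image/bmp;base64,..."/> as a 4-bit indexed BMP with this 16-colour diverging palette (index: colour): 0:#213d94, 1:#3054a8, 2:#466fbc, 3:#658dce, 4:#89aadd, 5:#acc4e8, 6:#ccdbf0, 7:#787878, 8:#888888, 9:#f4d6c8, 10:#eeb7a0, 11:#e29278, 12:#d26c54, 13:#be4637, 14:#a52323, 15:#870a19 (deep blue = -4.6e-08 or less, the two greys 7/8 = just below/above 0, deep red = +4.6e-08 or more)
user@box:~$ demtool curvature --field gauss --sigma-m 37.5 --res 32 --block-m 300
<image width="32" height="32" href="data:image/bmp;base64,Qk12AgAAAAAAAHYAAAAoAAAAIAAAACAAAAABAAQAAAAAAAACAAATCwAAEwsAABAAAAAAAAAAlD0hAKhUMAC8b0YAzo1lAN2qiQDoxKwA8NvMAHh4eACIiIgAyNb0AKC37gB4kuIAVGzSADdGvgAjI6UAGQqHAIeGb/dXQJ+4l7l3iHd6+Td4hlVXiJl8qIdWZJl3eIV3h3iGZ4d4UleslHd3h3hWiId4eIh4iHVomoSJZ3eId3iHd3iId3iHeHd3h4iHiHd3d3eHh4h4iHiHhnaId3d3iHd3h3eIeIh4iKeWiHeIeJh2Z3eHiHeId3mZ14h4d3iomHiHd4h3d3Z4aHaHiHdleImJh3d3d3iHhVdXiIh3d3pneZd4h3d3eJand3iIiHh7l1ioiIh3ZUaHiId4iIiIh5dnd3d3eL1Td3eId4eIiIeGjIZWVp2ZdLiHeYmHiHeHh4h3iHeJha2Ih3eJpndmeHh4hnh3d4j7aod3d2d3mFe3h4d4ZYd3gziGZ4iIiJiXdGeHjIZ4h1ZVeHeYeIeHicaZdnuHiodYh3dmroZ3Zml0mpeaVWiGaYh5mHd3h3d3UDh2m3VmeHh3e7mGaHd3ePSad3h3d4iXZ2eIiYh2V3n2mIeIh3d4uWd3d4iHmIh4JHiIiIh3h4h3d3d3ZpmIiDiHd3eIZohFh4iId3h4d3h4d4iImGeHVGeHiIiHd4d3iIeId3Z9p8o3d4d4iIiId3d3d3eHaLnKZ4eHd4d3eHeGWFd4mWSJQft3iHd3d3eIh4+ol3eIh0KNZoiHeId3iHd4eKdWh3d6dnN4h3iId4iIl4Q6x2mmmFn1Z4iIiHh3"/>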